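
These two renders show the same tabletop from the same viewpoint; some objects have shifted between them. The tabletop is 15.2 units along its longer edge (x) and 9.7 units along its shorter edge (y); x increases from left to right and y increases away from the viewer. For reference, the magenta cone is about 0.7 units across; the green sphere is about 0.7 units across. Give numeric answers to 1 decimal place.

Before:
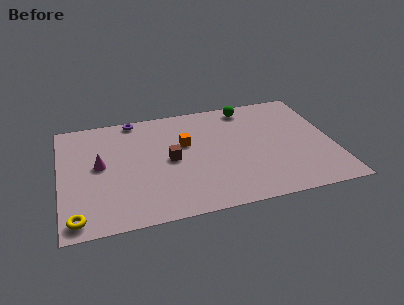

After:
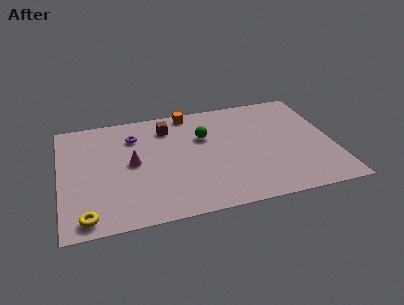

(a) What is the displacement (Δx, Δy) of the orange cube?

(0.4, 2.8)

The orange cube was at about (7.0, 6.0) and moved to about (7.4, 8.8).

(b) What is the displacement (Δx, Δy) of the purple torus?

(-0.1, -1.6)

From the two frames, the purple torus sits at roughly (4.3, 8.9) before and (4.2, 7.3) after.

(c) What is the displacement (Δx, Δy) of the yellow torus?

(0.5, 0.0)

From the two frames, the yellow torus sits at roughly (0.8, 1.1) before and (1.3, 1.1) after.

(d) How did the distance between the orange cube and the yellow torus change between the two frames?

+1.9

They were about 7.9 units apart before and 9.8 after — 1.9 units further apart.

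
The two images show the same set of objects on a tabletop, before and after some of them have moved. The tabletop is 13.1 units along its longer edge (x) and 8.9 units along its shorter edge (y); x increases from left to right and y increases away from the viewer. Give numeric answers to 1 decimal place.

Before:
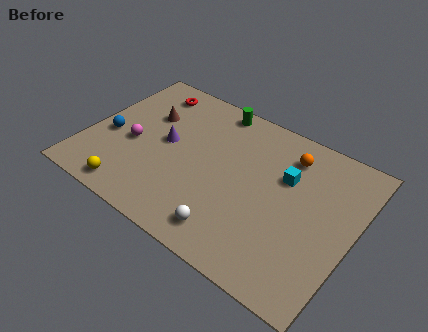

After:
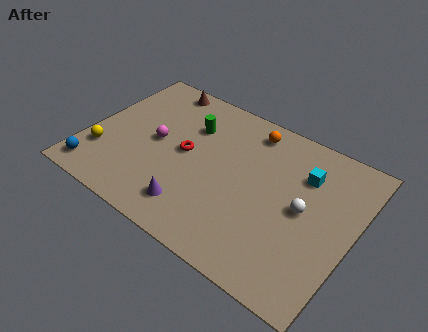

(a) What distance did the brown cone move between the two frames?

2.1

The brown cone moved from about (2.6, 5.9) to (2.7, 8.0), a distance of √(0.1² + 2.1²) ≈ 2.1.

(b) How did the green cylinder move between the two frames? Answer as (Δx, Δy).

(-0.9, -1.7)

The green cylinder started near (5.6, 8.0) and ended near (4.7, 6.3).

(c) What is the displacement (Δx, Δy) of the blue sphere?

(-0.2, -2.5)

From the two frames, the blue sphere sits at roughly (1.1, 3.7) before and (0.9, 1.2) after.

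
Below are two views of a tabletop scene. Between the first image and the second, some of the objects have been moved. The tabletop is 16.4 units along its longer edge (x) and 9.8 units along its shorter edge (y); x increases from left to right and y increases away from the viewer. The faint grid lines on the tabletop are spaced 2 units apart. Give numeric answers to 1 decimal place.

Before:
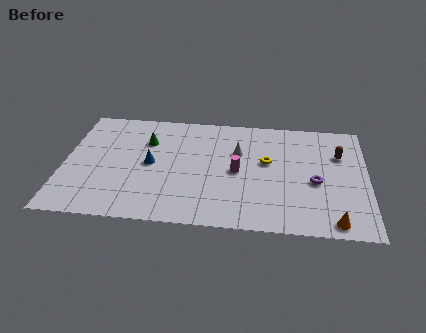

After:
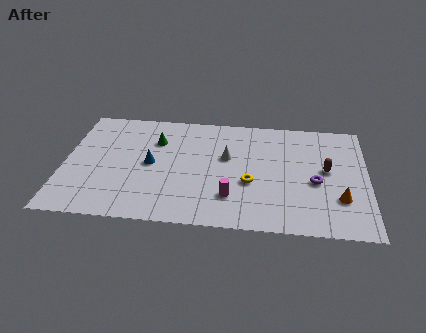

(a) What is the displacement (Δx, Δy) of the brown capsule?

(-0.7, -1.4)

From the two frames, the brown capsule sits at roughly (14.9, 6.7) before and (14.2, 5.3) after.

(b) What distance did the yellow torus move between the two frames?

2.1

The yellow torus moved from about (11.0, 5.7) to (10.1, 3.8), a distance of √(0.9² + 1.9²) ≈ 2.1.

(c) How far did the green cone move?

0.5

The green cone was near (4.4, 6.9) before and (4.9, 7.0) after, so it travelled √(0.5² + 0.1²) ≈ 0.5 units.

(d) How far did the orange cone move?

1.9

The orange cone was near (14.6, 1.0) before and (14.9, 2.9) after, so it travelled √(0.3² + 1.9²) ≈ 1.9 units.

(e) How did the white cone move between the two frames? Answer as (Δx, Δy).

(-0.6, -0.5)

The white cone started near (9.4, 6.4) and ended near (8.8, 5.9).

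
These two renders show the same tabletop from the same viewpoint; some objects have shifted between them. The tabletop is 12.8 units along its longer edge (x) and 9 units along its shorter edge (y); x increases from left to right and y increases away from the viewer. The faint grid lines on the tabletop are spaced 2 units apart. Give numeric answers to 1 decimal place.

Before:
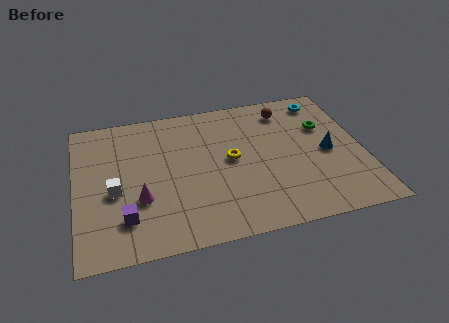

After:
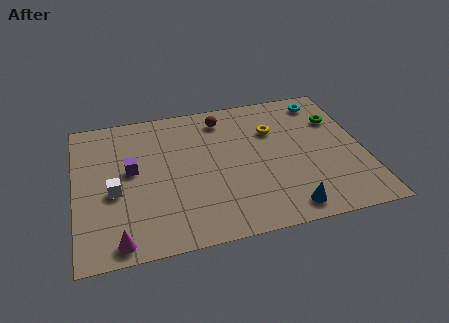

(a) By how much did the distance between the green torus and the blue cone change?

+4.2

They were about 1.7 units apart before and 5.9 after — 4.2 units further apart.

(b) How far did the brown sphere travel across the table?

2.9

The brown sphere was near (9.6, 7.4) before and (6.7, 7.5) after, so it travelled √(2.9² + 0.1²) ≈ 2.9 units.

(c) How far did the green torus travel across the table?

0.7

From (11.2, 5.9) to (11.8, 6.3), the green torus covered √(0.6² + 0.4²) ≈ 0.7 units.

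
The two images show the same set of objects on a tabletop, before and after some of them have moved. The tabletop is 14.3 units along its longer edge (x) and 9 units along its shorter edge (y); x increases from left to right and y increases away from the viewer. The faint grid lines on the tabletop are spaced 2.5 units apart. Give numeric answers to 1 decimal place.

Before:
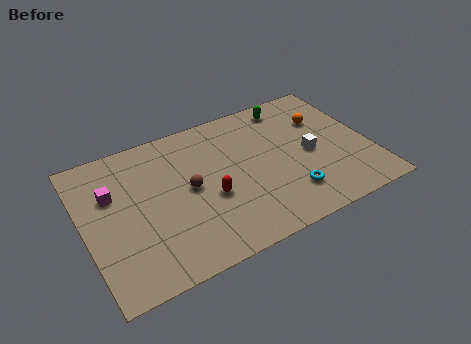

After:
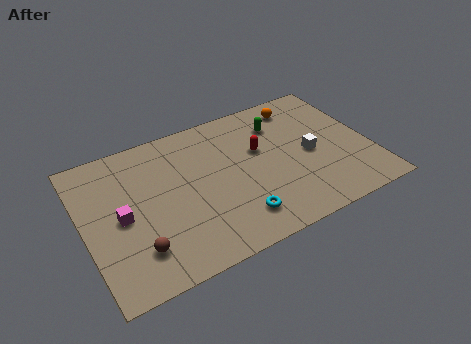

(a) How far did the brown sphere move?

3.8

From (5.2, 4.6) to (2.3, 2.1), the brown sphere covered √(2.9² + 2.5²) ≈ 3.8 units.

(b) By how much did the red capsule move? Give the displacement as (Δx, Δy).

(2.8, 1.9)

The red capsule was at about (6.1, 3.6) and moved to about (8.9, 5.5).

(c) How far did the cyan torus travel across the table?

2.7

The cyan torus moved from about (9.9, 2.1) to (7.2, 1.8), a distance of √(2.7² + 0.3²) ≈ 2.7.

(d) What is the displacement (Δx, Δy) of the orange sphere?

(-1.0, 1.4)

The orange sphere was at about (12.3, 6.2) and moved to about (11.3, 7.6).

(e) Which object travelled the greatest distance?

the brown sphere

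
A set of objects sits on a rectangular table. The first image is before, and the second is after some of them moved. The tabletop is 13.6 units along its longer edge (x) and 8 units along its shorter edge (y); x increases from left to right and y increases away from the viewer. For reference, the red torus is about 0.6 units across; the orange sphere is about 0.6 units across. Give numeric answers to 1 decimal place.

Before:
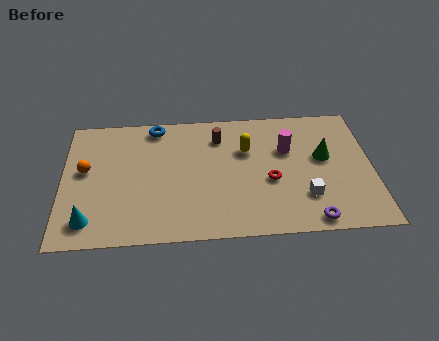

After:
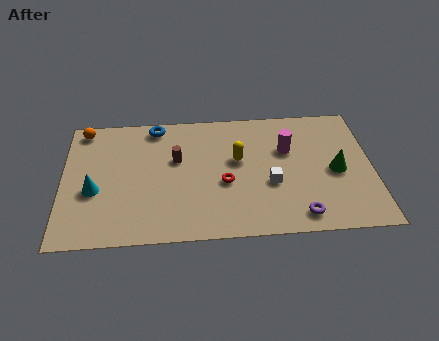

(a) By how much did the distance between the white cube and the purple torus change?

+0.9

Before: roughly 1.4 units apart; after: 2.3. That's 0.9 units further apart.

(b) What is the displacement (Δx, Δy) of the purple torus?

(-0.5, 0.3)

From the two frames, the purple torus sits at roughly (10.8, 0.8) before and (10.3, 1.1) after.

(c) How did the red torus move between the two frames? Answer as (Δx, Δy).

(-2.0, 0.0)

The red torus started near (9.1, 3.3) and ended near (7.1, 3.3).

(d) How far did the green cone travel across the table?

1.0

The green cone was near (11.5, 4.6) before and (12.0, 3.7) after, so it travelled √(0.5² + 0.9²) ≈ 1.0 units.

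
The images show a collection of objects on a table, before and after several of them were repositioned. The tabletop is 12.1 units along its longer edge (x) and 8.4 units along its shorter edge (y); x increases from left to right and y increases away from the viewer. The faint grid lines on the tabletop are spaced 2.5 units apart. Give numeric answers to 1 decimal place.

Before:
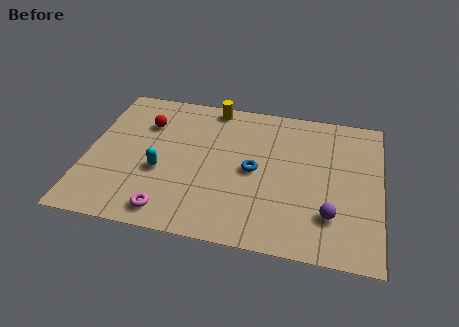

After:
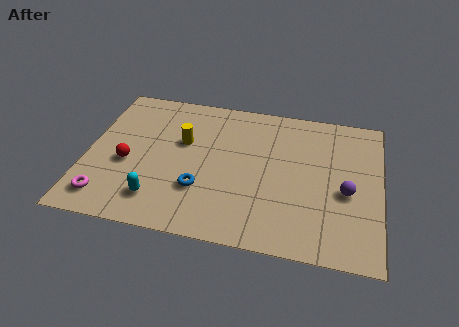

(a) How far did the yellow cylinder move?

2.6

From (5.0, 7.6) to (3.9, 5.2), the yellow cylinder covered √(1.1² + 2.4²) ≈ 2.6 units.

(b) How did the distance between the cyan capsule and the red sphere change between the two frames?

-0.5

They were about 2.8 units apart before and 2.3 after — 0.5 units closer together.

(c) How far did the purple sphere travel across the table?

1.5

From (10.1, 2.2) to (10.7, 3.6), the purple sphere covered √(0.6² + 1.4²) ≈ 1.5 units.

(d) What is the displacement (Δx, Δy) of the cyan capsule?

(0.0, -1.6)

The cyan capsule started near (3.1, 3.3) and ended near (3.1, 1.7).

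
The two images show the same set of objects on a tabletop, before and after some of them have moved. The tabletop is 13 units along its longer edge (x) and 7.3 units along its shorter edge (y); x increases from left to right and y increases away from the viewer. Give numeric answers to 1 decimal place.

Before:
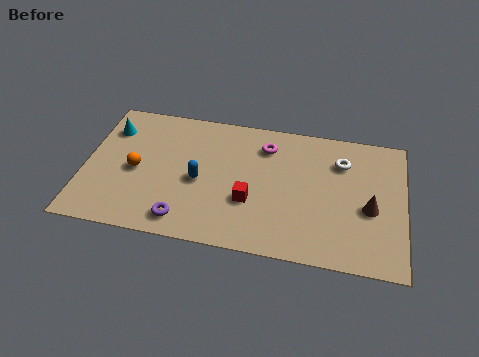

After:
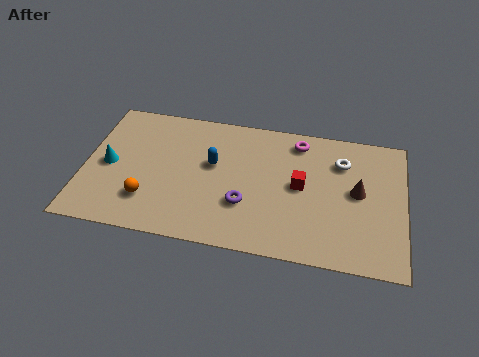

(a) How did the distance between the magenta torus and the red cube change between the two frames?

-0.7

They were about 3.1 units apart before and 2.4 after — 0.7 units closer together.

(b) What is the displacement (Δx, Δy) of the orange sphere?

(0.6, -1.5)

The orange sphere was at about (2.1, 3.4) and moved to about (2.7, 1.9).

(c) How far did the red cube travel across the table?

2.3

The red cube was near (6.8, 2.6) before and (8.8, 3.8) after, so it travelled √(2.0² + 1.2²) ≈ 2.3 units.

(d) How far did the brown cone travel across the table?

0.9

The brown cone moved from about (11.6, 3.1) to (11.1, 3.9), a distance of √(0.5² + 0.8²) ≈ 0.9.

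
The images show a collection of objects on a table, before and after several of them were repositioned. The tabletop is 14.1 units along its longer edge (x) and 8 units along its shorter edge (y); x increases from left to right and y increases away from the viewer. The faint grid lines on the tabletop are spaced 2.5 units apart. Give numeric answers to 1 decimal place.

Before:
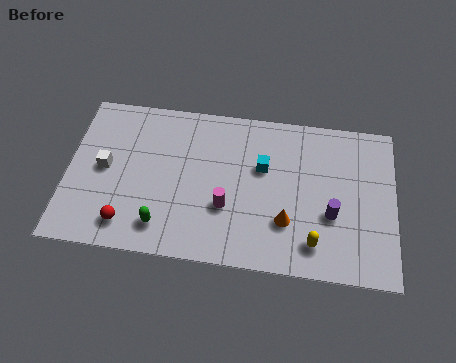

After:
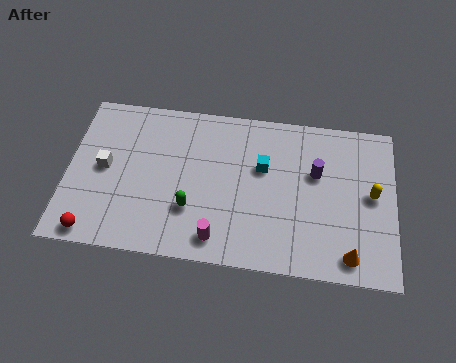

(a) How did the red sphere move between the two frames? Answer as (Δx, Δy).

(-1.4, -0.6)

The red sphere started near (2.7, 1.4) and ended near (1.3, 0.8).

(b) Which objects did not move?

the white cube and the cyan cube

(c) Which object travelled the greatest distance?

the yellow capsule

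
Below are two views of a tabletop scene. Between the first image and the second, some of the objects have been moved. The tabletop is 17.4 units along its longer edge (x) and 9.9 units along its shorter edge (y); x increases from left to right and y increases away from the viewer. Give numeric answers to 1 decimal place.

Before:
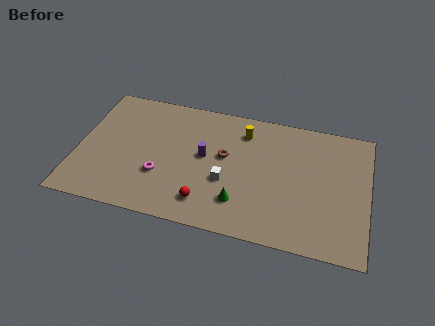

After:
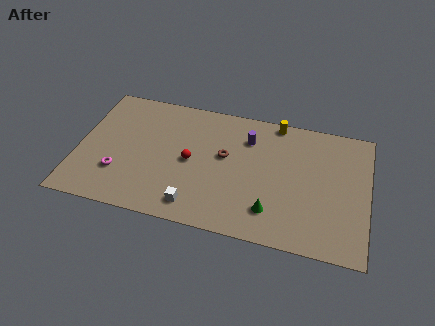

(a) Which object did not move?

the brown torus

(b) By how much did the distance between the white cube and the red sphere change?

+1.1

They were about 2.2 units apart before and 3.3 after — 1.1 units further apart.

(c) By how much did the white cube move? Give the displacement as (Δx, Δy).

(-1.7, -2.3)

The white cube was at about (9.0, 3.8) and moved to about (7.3, 1.5).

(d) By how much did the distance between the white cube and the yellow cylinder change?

+4.6

Before: roughly 4.2 units apart; after: 8.8. That's 4.6 units further apart.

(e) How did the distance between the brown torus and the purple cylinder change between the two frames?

+0.9

They were about 1.2 units apart before and 2.1 after — 0.9 units further apart.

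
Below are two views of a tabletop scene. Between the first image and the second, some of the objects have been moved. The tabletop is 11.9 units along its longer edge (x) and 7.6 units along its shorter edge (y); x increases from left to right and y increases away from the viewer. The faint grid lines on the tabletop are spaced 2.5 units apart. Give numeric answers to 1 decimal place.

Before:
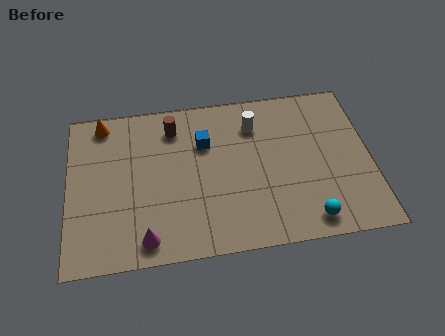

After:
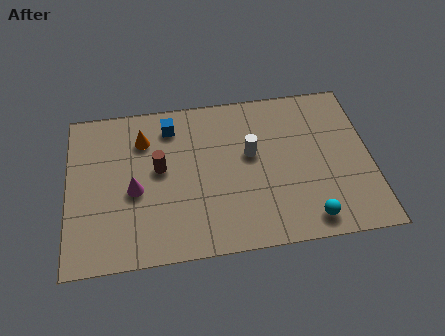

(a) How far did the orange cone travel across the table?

1.9

From (1.4, 6.7) to (3.0, 5.7), the orange cone covered √(1.6² + 1.0²) ≈ 1.9 units.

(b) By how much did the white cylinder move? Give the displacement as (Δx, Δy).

(-0.2, -1.4)

The white cylinder started near (7.4, 5.8) and ended near (7.2, 4.4).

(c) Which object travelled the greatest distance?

the magenta cone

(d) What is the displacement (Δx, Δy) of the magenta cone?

(-0.4, 2.3)

The magenta cone started near (3.0, 1.0) and ended near (2.6, 3.3).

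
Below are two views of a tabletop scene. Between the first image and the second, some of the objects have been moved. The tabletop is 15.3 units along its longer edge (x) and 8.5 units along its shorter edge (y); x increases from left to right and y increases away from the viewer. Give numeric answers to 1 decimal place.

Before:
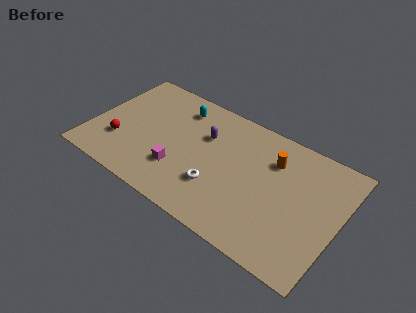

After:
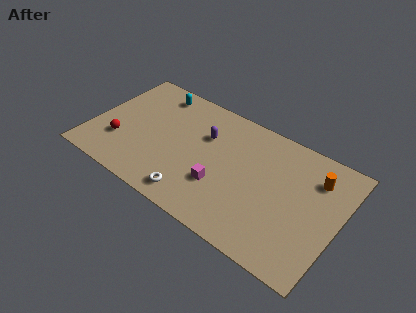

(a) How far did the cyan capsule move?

1.6

The cyan capsule moved from about (4.9, 6.9) to (3.3, 7.3), a distance of √(1.6² + 0.4²) ≈ 1.6.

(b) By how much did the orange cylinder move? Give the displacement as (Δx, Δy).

(2.6, 0.2)

The orange cylinder was at about (11.0, 6.2) and moved to about (13.6, 6.4).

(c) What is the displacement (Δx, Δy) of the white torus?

(-1.2, -1.4)

The white torus started near (8.1, 2.6) and ended near (6.9, 1.2).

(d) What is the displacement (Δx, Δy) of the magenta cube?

(2.6, 0.3)

The magenta cube was at about (5.7, 2.5) and moved to about (8.3, 2.8).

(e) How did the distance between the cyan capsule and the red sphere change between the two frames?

-0.3

Before: roughly 5.2 units apart; after: 4.9. That's 0.3 units closer together.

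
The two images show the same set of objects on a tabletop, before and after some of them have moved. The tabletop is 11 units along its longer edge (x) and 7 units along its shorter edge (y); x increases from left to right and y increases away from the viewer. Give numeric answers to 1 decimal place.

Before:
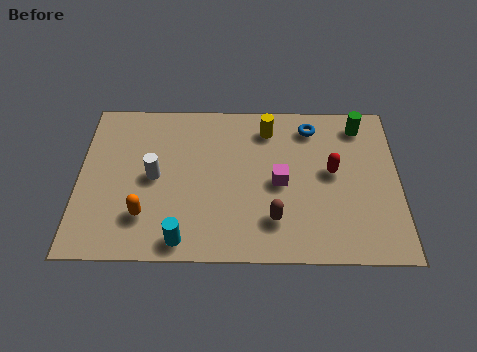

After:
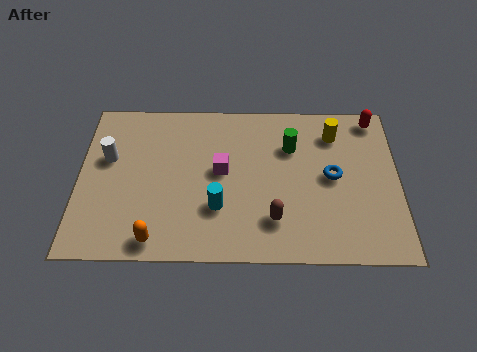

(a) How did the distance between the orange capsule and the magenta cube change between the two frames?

-1.1

Before: roughly 4.8 units apart; after: 3.7. That's 1.1 units closer together.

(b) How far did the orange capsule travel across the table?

1.1

The orange capsule was near (2.3, 1.8) before and (2.7, 0.8) after, so it travelled √(0.4² + 1.0²) ≈ 1.1 units.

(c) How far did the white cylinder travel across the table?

1.8

The white cylinder moved from about (2.6, 3.5) to (1.0, 4.3), a distance of √(1.6² + 0.8²) ≈ 1.8.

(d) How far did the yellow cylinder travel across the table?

2.3

The yellow cylinder was near (6.5, 5.7) before and (8.8, 5.5) after, so it travelled √(2.3² + 0.2²) ≈ 2.3 units.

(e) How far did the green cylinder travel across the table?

2.6

The green cylinder moved from about (9.7, 5.9) to (7.3, 4.9), a distance of √(2.4² + 1.0²) ≈ 2.6.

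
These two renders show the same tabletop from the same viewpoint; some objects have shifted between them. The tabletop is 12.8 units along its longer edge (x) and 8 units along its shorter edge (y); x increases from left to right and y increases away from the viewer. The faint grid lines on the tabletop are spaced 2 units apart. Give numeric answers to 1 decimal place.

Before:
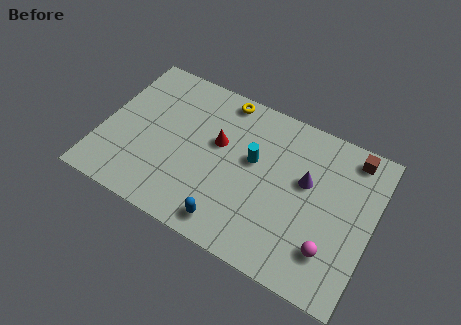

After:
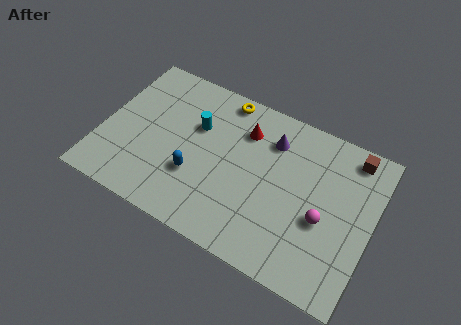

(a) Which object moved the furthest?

the cyan cylinder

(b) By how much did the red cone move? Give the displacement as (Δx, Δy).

(1.1, 1.2)

The red cone was at about (5.4, 4.8) and moved to about (6.5, 6.0).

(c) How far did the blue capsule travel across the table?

2.5

From (6.5, 1.1) to (4.6, 2.7), the blue capsule covered √(1.9² + 1.6²) ≈ 2.5 units.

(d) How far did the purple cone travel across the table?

2.2

The purple cone moved from about (9.6, 4.8) to (7.8, 6.1), a distance of √(1.8² + 1.3²) ≈ 2.2.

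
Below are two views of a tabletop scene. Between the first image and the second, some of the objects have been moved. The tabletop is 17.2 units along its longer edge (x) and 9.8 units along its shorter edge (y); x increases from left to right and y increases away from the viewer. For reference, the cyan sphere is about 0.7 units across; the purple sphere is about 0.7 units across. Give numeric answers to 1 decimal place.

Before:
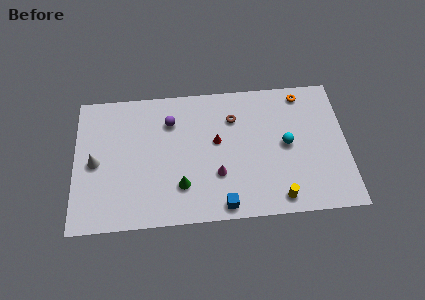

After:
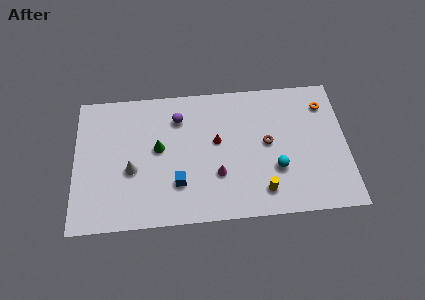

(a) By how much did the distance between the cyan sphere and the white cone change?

-3.0

They were about 12.1 units apart before and 9.1 after — 3.0 units closer together.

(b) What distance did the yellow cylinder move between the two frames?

1.2

The yellow cylinder was near (12.8, 1.2) before and (11.8, 1.8) after, so it travelled √(1.0² + 0.6²) ≈ 1.2 units.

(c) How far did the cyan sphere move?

1.8

The cyan sphere was near (13.4, 5.0) before and (12.7, 3.3) after, so it travelled √(0.7² + 1.7²) ≈ 1.8 units.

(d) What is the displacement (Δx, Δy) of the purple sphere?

(0.5, 0.2)

The purple sphere was at about (6.1, 7.3) and moved to about (6.6, 7.5).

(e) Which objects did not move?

the magenta cone and the red cone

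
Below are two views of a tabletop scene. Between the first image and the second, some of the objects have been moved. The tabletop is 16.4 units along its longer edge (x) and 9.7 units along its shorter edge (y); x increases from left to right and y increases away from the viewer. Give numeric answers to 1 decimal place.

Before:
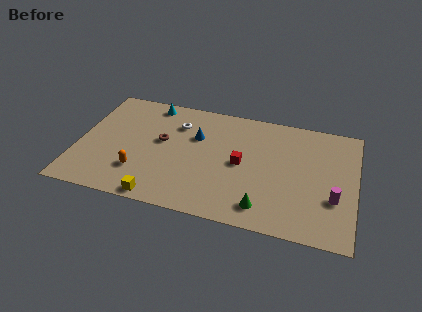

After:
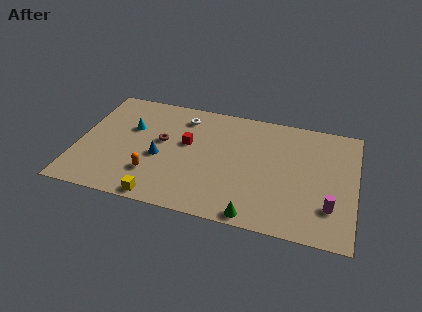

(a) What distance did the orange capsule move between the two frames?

0.8

From (3.8, 2.6) to (4.6, 2.6), the orange capsule covered √(0.8² + 0.0²) ≈ 0.8 units.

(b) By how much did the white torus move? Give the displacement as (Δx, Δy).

(0.3, 0.7)

The white torus started near (5.7, 7.2) and ended near (6.0, 7.9).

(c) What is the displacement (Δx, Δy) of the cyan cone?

(-1.0, -2.4)

The cyan cone started near (4.0, 8.6) and ended near (3.0, 6.2).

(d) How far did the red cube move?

3.4

The red cube was near (9.7, 4.8) before and (6.4, 5.7) after, so it travelled √(3.3² + 0.9²) ≈ 3.4 units.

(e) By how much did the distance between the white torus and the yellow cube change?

+0.7

Before: roughly 6.4 units apart; after: 7.1. That's 0.7 units further apart.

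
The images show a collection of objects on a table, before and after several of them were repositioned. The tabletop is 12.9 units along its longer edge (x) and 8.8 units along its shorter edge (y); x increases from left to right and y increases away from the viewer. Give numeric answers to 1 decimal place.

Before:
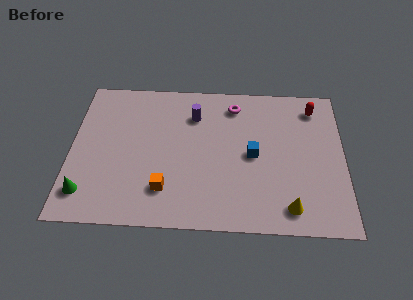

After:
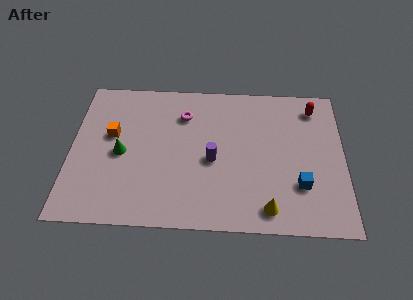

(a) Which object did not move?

the red capsule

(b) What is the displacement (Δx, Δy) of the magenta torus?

(-2.4, -0.7)

The magenta torus was at about (7.7, 7.3) and moved to about (5.3, 6.6).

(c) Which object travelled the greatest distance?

the orange cube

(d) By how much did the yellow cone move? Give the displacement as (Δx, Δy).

(-1.0, -0.1)

The yellow cone was at about (10.3, 1.3) and moved to about (9.3, 1.2).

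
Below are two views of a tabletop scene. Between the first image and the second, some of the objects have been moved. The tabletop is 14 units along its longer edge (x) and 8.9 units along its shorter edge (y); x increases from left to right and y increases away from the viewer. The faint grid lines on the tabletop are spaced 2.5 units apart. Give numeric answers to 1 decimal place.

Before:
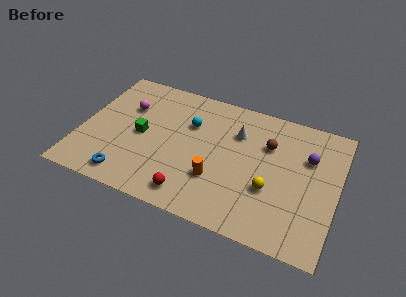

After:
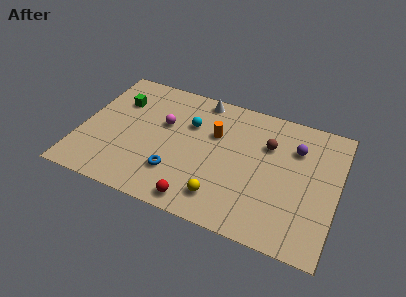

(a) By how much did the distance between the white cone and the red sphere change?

+1.6

Before: roughly 5.4 units apart; after: 7.0. That's 1.6 units further apart.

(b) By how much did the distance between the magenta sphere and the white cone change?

-3.0

Before: roughly 6.1 units apart; after: 3.1. That's 3.0 units closer together.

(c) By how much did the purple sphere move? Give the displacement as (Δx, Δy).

(-0.7, 0.4)

The purple sphere was at about (12.3, 6.0) and moved to about (11.6, 6.4).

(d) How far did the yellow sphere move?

2.9

The yellow sphere moved from about (10.5, 3.2) to (8.0, 1.7), a distance of √(2.5² + 1.5²) ≈ 2.9.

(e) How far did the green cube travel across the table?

2.5

The green cube moved from about (3.3, 4.3) to (1.8, 6.3), a distance of √(1.5² + 2.0²) ≈ 2.5.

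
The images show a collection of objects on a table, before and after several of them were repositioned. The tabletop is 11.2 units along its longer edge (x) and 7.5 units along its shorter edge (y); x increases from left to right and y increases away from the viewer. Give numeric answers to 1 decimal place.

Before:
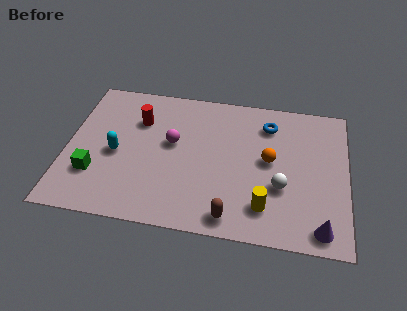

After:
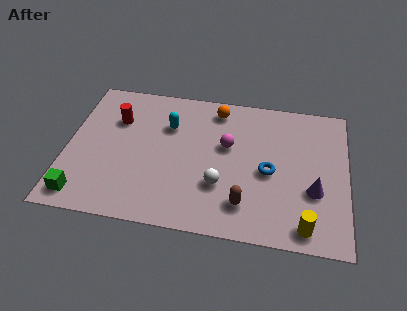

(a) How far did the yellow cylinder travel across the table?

1.7

From (8.0, 1.6) to (9.6, 0.9), the yellow cylinder covered √(1.6² + 0.7²) ≈ 1.7 units.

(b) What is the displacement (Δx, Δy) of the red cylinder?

(-0.9, -0.1)

The red cylinder started near (2.8, 5.3) and ended near (1.9, 5.2).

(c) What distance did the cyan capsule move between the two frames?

2.7

From (2.0, 3.4) to (4.0, 5.2), the cyan capsule covered √(2.0² + 1.8²) ≈ 2.7 units.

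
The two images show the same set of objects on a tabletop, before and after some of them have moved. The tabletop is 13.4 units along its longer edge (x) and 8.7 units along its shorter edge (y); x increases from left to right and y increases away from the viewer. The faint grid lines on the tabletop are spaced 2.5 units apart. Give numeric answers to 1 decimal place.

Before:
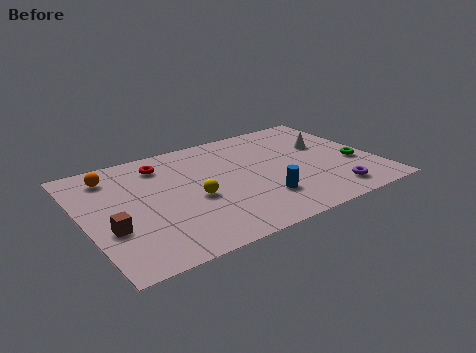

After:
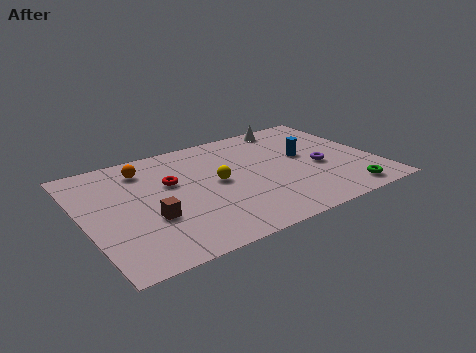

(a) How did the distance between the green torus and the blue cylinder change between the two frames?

-0.7

They were about 4.7 units apart before and 4.0 after — 0.7 units closer together.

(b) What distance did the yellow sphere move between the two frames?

1.4

From (4.9, 3.7) to (6.1, 4.5), the yellow sphere covered √(1.2² + 0.8²) ≈ 1.4 units.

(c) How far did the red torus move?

1.6

The red torus moved from about (3.9, 7.0) to (4.1, 5.4), a distance of √(0.2² + 1.6²) ≈ 1.6.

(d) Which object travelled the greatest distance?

the blue cylinder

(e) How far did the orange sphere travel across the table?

1.5

The orange sphere moved from about (1.6, 7.1) to (3.1, 7.0), a distance of √(1.5² + 0.1²) ≈ 1.5.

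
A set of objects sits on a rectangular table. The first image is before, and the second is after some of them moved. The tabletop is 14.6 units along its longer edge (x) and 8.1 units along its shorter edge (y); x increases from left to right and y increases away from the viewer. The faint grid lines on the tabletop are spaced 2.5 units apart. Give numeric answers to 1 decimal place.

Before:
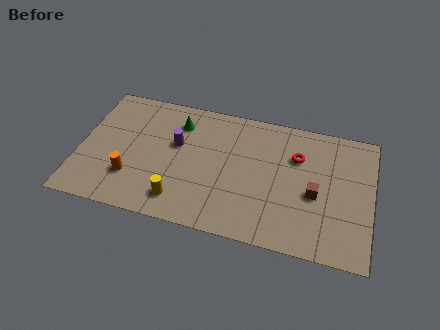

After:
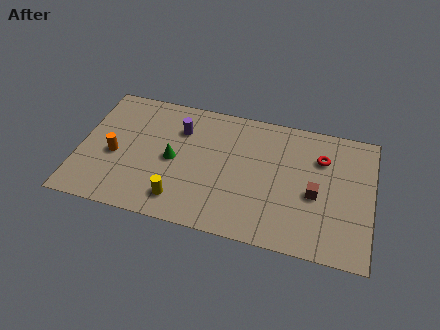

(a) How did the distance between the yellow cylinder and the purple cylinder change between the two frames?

+1.0

They were about 3.4 units apart before and 4.4 after — 1.0 units further apart.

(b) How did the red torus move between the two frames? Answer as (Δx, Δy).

(1.2, 0.2)

The red torus was at about (10.8, 5.6) and moved to about (12.0, 5.8).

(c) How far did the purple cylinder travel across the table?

1.0

The purple cylinder moved from about (4.8, 4.9) to (4.9, 5.9), a distance of √(0.1² + 1.0²) ≈ 1.0.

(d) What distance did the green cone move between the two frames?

2.4

The green cone was near (4.8, 6.3) before and (4.7, 3.9) after, so it travelled √(0.1² + 2.4²) ≈ 2.4 units.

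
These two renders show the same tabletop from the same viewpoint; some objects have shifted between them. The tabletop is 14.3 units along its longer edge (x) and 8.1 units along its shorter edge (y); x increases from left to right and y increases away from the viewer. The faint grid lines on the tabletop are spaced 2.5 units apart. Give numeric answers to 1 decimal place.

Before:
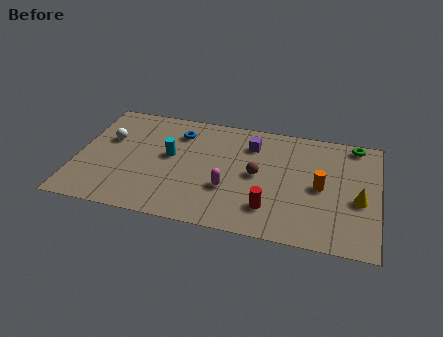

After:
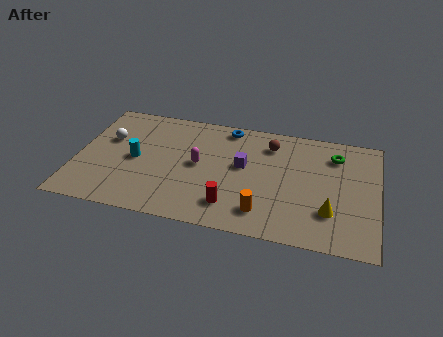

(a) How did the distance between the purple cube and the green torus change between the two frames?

-0.4

The distance was about 5.0 in the first image and 4.6 in the second, so they moved 0.4 units closer together.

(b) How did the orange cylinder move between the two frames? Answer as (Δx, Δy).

(-2.6, -2.3)

From the two frames, the orange cylinder sits at roughly (11.6, 3.9) before and (9.0, 1.6) after.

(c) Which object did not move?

the white sphere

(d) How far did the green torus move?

1.3

The green torus was near (13.1, 7.3) before and (12.2, 6.3) after, so it travelled √(0.9² + 1.0²) ≈ 1.3 units.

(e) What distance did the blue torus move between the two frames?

2.5

From (4.7, 6.3) to (7.0, 7.2), the blue torus covered √(2.3² + 0.9²) ≈ 2.5 units.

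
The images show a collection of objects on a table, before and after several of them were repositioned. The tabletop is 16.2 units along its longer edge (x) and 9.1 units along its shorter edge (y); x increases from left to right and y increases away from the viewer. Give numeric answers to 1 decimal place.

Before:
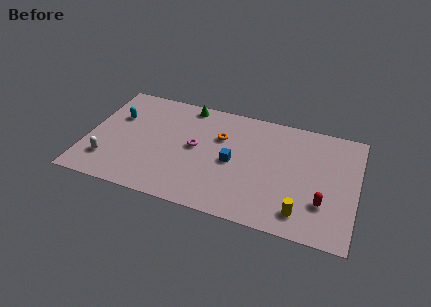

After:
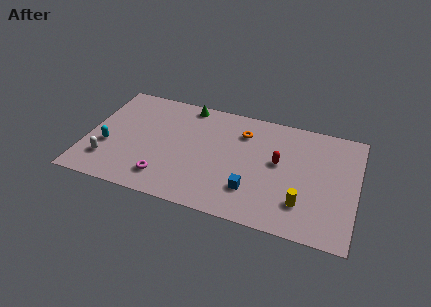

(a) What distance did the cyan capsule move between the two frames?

2.6

From (1.6, 6.0) to (1.3, 3.4), the cyan capsule covered √(0.3² + 2.6²) ≈ 2.6 units.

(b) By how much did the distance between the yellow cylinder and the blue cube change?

-2.1

The distance was about 5.1 in the first image and 3.0 in the second, so they moved 2.1 units closer together.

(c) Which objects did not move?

the white capsule and the green cone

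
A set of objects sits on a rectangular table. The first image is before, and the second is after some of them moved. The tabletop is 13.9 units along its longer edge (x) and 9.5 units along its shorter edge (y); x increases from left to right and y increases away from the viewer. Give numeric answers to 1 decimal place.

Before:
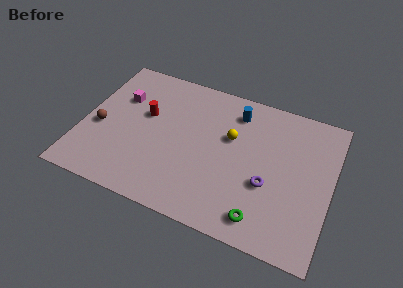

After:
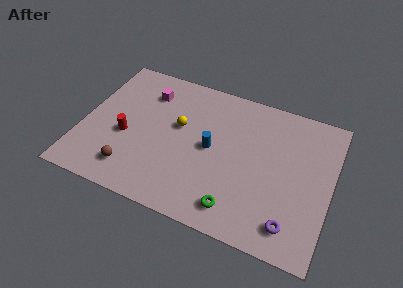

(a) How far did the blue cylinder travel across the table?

3.1

The blue cylinder was near (8.3, 7.7) before and (7.2, 4.8) after, so it travelled √(1.1² + 2.9²) ≈ 3.1 units.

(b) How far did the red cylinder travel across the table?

2.0

From (3.4, 5.7) to (2.5, 3.9), the red cylinder covered √(0.9² + 1.8²) ≈ 2.0 units.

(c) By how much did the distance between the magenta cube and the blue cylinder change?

-1.9

Before: roughly 6.5 units apart; after: 4.6. That's 1.9 units closer together.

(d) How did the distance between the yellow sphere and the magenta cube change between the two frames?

-3.7

Before: roughly 6.3 units apart; after: 2.6. That's 3.7 units closer together.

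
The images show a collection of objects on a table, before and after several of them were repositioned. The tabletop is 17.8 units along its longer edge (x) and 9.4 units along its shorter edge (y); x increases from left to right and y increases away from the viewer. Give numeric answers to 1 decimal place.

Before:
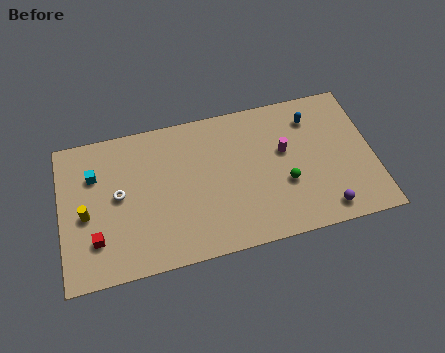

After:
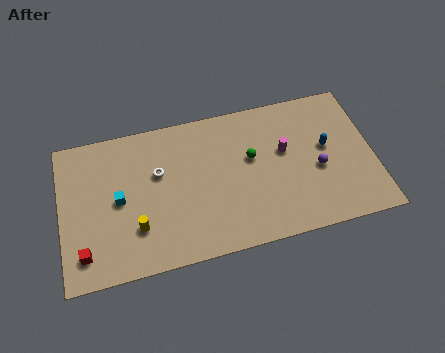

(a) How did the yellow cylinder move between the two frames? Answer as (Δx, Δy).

(2.8, -1.5)

From the two frames, the yellow cylinder sits at roughly (1.4, 4.2) before and (4.2, 2.7) after.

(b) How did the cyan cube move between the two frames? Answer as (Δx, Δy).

(1.3, -1.9)

From the two frames, the cyan cube sits at roughly (2.0, 6.6) before and (3.3, 4.7) after.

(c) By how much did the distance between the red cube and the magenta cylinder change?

+0.9

The distance was about 11.3 in the first image and 12.2 in the second, so they moved 0.9 units further apart.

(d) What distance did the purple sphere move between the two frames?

2.7

From (14.8, 1.3) to (14.6, 4.0), the purple sphere covered √(0.2² + 2.7²) ≈ 2.7 units.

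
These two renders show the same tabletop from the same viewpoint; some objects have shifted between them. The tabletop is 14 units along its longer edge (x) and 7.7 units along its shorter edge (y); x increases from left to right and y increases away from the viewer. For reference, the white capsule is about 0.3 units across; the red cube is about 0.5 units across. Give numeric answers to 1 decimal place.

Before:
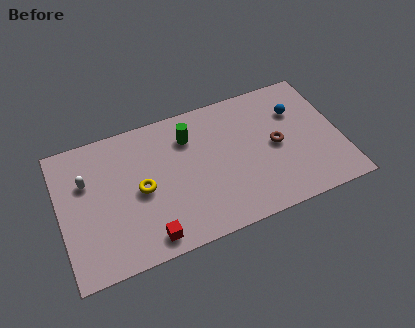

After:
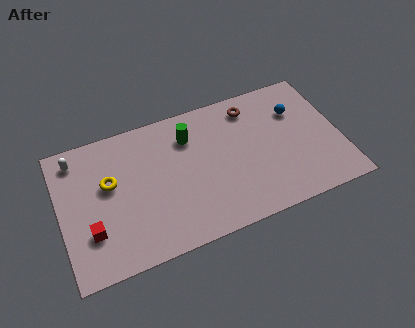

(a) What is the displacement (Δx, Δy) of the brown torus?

(-1.0, 2.6)

From the two frames, the brown torus sits at roughly (10.8, 3.8) before and (9.8, 6.4) after.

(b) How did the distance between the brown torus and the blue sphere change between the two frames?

+0.4

They were about 2.0 units apart before and 2.4 after — 0.4 units further apart.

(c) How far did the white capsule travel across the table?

1.5

The white capsule was near (1.4, 5.1) before and (1.0, 6.5) after, so it travelled √(0.4² + 1.4²) ≈ 1.5 units.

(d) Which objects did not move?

the green cylinder and the blue sphere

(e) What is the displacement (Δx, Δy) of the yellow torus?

(-1.5, 0.9)

The yellow torus was at about (4.0, 3.7) and moved to about (2.5, 4.6).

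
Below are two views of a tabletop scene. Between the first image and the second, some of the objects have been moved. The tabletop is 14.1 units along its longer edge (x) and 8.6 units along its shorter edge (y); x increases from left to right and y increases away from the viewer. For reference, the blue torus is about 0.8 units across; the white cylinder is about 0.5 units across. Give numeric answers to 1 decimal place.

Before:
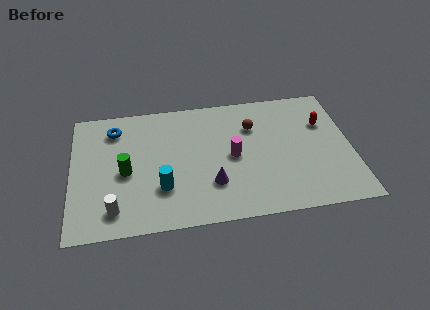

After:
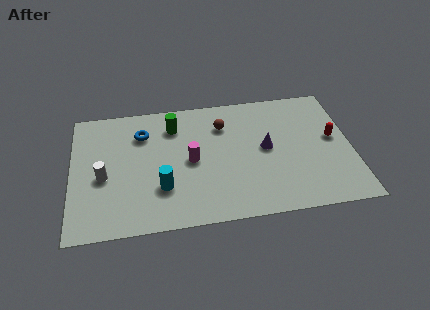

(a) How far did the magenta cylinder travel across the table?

2.1

From (8.1, 4.2) to (6.0, 4.2), the magenta cylinder covered √(2.1² + 0.0²) ≈ 2.1 units.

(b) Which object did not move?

the cyan cylinder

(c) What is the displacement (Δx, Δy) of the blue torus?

(1.4, -0.5)

The blue torus started near (2.2, 6.9) and ended near (3.6, 6.4).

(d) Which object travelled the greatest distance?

the green cylinder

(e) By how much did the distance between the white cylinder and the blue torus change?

-2.0

Before: roughly 5.4 units apart; after: 3.4. That's 2.0 units closer together.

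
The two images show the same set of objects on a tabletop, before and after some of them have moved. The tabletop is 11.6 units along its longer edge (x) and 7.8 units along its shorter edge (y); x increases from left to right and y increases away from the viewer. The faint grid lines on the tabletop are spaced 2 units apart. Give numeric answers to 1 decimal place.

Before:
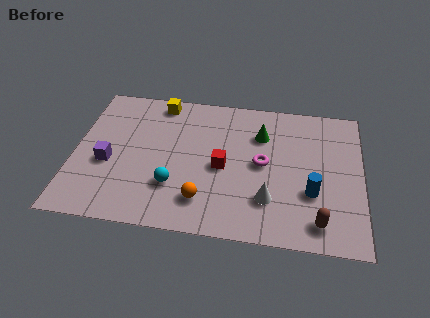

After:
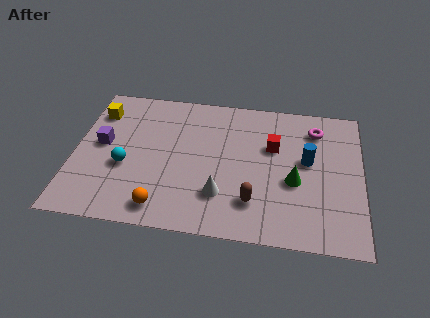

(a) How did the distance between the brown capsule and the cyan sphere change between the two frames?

-0.6

Before: roughly 5.9 units apart; after: 5.3. That's 0.6 units closer together.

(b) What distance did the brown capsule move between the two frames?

2.7

The brown capsule moved from about (9.9, 1.2) to (7.3, 1.9), a distance of √(2.6² + 0.7²) ≈ 2.7.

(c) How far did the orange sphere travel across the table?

1.7

The orange sphere was near (5.3, 1.7) before and (3.7, 1.1) after, so it travelled √(1.6² + 0.6²) ≈ 1.7 units.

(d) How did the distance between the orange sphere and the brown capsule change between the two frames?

-0.9

The distance was about 4.6 in the first image and 3.7 in the second, so they moved 0.9 units closer together.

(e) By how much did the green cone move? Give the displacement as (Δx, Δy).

(1.4, -2.4)

The green cone was at about (7.5, 5.6) and moved to about (8.9, 3.2).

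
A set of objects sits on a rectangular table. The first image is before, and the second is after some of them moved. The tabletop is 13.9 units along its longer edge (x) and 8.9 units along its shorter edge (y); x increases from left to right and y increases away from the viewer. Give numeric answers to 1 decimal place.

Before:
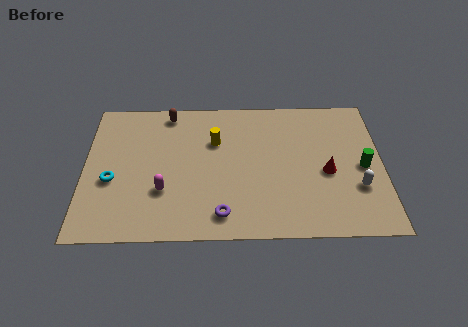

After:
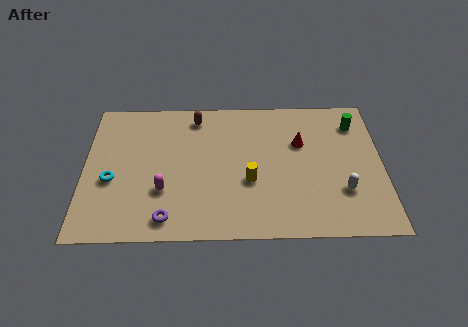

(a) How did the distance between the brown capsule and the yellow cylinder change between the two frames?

+2.0

The distance was about 2.9 in the first image and 4.9 in the second, so they moved 2.0 units further apart.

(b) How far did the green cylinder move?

2.8

From (13.0, 4.2) to (12.7, 7.0), the green cylinder covered √(0.3² + 2.8²) ≈ 2.8 units.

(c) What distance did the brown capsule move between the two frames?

1.3

The brown capsule moved from about (3.9, 7.9) to (5.2, 7.6), a distance of √(1.3² + 0.3²) ≈ 1.3.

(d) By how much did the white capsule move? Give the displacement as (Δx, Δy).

(-0.7, -0.2)

The white capsule started near (12.7, 2.9) and ended near (12.0, 2.7).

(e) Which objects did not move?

the magenta capsule and the cyan torus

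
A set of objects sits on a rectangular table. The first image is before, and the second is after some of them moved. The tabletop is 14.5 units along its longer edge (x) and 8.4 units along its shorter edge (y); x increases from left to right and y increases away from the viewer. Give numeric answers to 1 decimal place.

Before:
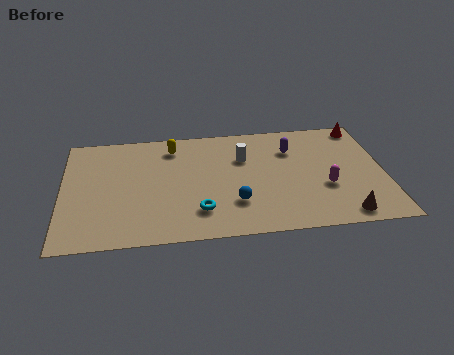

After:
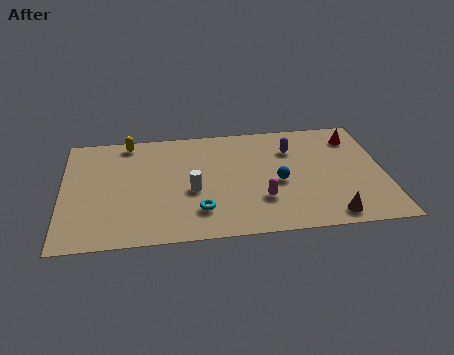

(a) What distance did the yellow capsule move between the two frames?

2.1

The yellow capsule was near (5.0, 6.9) before and (3.0, 7.5) after, so it travelled √(2.0² + 0.6²) ≈ 2.1 units.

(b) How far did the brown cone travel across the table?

0.6

The brown cone moved from about (12.5, 1.0) to (11.9, 1.0), a distance of √(0.6² + 0.0²) ≈ 0.6.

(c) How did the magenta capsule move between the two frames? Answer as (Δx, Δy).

(-2.9, -0.6)

The magenta capsule started near (11.8, 3.1) and ended near (8.9, 2.5).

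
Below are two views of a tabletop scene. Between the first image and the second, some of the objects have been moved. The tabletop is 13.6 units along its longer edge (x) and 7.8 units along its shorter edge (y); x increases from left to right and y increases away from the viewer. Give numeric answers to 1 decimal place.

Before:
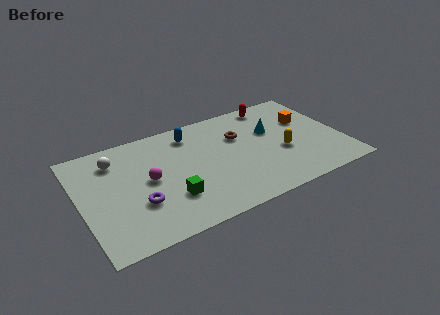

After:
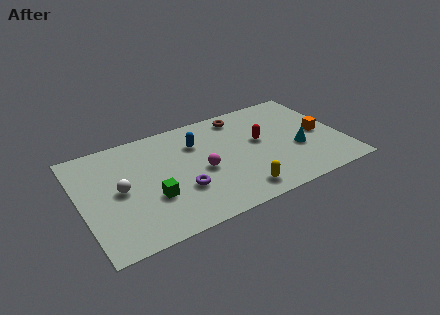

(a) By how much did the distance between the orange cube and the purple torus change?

-1.9

The distance was about 9.5 in the first image and 7.6 in the second, so they moved 1.9 units closer together.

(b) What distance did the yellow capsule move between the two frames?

3.2

From (10.4, 3.1) to (7.8, 1.2), the yellow capsule covered √(2.6² + 1.9²) ≈ 3.2 units.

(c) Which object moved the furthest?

the yellow capsule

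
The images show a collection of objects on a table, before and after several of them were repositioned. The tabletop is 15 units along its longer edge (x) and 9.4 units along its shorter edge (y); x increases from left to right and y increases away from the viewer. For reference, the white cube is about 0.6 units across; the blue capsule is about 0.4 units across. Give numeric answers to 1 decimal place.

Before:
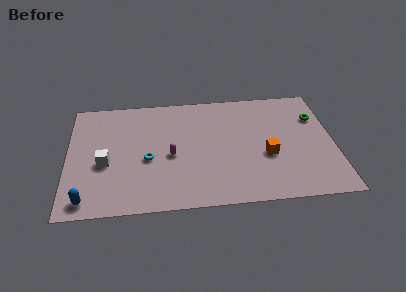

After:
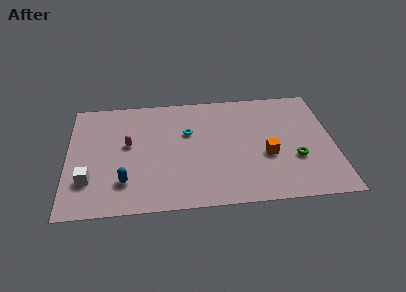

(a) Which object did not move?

the orange cube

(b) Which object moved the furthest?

the green torus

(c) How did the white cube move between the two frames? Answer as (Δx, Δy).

(-0.9, -1.3)

The white cube started near (2.1, 3.9) and ended near (1.2, 2.6).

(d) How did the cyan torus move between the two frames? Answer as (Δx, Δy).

(2.3, 2.0)

The cyan torus was at about (4.5, 4.0) and moved to about (6.8, 6.0).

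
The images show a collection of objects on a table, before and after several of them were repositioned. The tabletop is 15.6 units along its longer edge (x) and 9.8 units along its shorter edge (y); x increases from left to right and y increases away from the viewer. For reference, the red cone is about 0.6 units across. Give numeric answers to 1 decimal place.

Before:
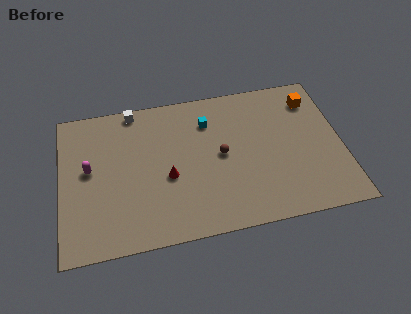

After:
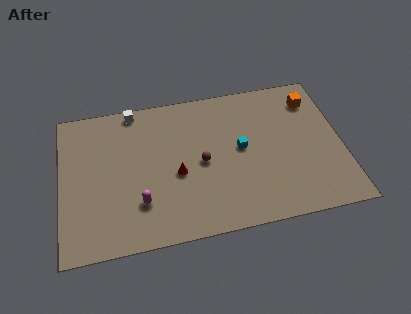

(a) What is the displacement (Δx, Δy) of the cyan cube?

(1.7, -2.2)

The cyan cube was at about (8.3, 7.4) and moved to about (10.0, 5.2).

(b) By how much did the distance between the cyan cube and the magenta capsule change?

-0.8

Before: roughly 7.0 units apart; after: 6.2. That's 0.8 units closer together.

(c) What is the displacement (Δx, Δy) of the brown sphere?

(-1.1, -0.3)

From the two frames, the brown sphere sits at roughly (8.9, 5.0) before and (7.8, 4.7) after.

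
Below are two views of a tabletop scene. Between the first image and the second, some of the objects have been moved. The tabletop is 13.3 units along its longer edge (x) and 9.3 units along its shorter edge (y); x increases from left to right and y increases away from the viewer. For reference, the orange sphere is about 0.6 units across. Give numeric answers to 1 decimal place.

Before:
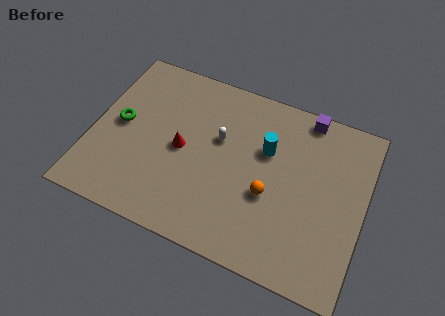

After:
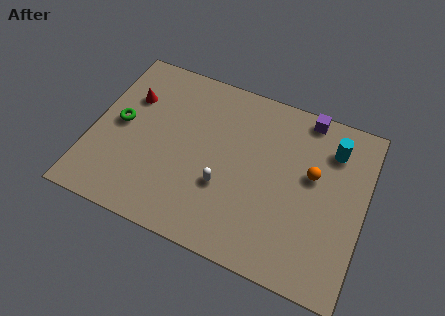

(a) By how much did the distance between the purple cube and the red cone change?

+1.8

The distance was about 7.0 in the first image and 8.8 in the second, so they moved 1.8 units further apart.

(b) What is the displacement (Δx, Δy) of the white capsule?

(0.5, -2.4)

The white capsule started near (6.1, 5.7) and ended near (6.6, 3.3).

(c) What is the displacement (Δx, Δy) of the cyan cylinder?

(3.1, 1.2)

The cyan cylinder was at about (8.4, 6.0) and moved to about (11.5, 7.2).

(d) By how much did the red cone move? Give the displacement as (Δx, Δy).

(-2.8, 1.9)

From the two frames, the red cone sits at roughly (4.4, 4.5) before and (1.6, 6.4) after.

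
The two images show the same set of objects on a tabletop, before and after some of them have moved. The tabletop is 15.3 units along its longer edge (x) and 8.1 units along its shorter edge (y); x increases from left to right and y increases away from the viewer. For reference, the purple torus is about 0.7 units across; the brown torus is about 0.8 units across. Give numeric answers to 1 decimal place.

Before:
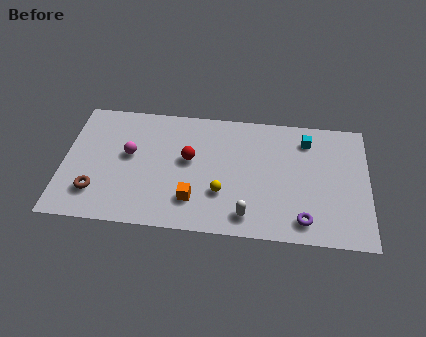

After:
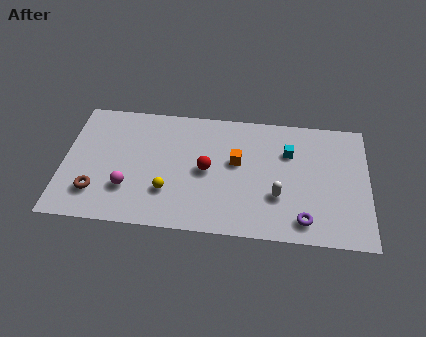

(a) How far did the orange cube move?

3.4

The orange cube moved from about (6.6, 2.0) to (8.7, 4.7), a distance of √(2.1² + 2.7²) ≈ 3.4.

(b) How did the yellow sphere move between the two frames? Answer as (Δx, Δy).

(-2.7, -0.2)

The yellow sphere was at about (8.0, 2.6) and moved to about (5.3, 2.4).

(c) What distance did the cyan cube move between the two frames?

1.3

From (12.2, 6.5) to (11.3, 5.6), the cyan cube covered √(0.9² + 0.9²) ≈ 1.3 units.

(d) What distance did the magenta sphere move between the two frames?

2.2

From (3.3, 4.6) to (3.3, 2.4), the magenta sphere covered √(0.0² + 2.2²) ≈ 2.2 units.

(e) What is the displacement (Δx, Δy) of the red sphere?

(0.9, -0.6)

From the two frames, the red sphere sits at roughly (6.3, 4.6) before and (7.2, 4.0) after.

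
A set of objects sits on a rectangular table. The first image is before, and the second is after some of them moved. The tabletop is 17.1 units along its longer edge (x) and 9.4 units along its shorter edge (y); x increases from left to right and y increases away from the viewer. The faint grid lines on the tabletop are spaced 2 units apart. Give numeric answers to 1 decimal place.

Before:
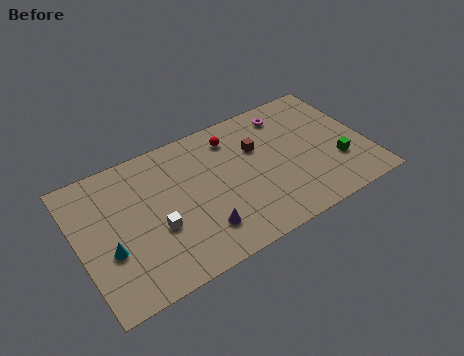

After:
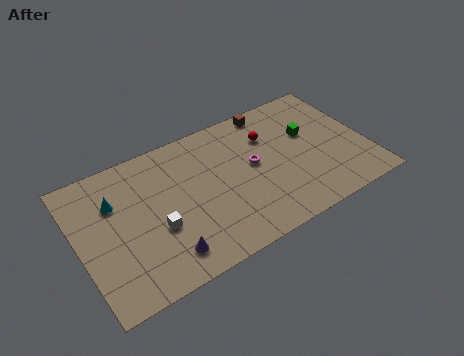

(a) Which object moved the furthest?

the magenta torus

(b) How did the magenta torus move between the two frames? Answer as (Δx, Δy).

(-2.5, -2.7)

The magenta torus was at about (12.9, 7.8) and moved to about (10.4, 5.1).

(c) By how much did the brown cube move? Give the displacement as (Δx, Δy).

(1.2, 2.3)

The brown cube started near (10.8, 6.2) and ended near (12.0, 8.5).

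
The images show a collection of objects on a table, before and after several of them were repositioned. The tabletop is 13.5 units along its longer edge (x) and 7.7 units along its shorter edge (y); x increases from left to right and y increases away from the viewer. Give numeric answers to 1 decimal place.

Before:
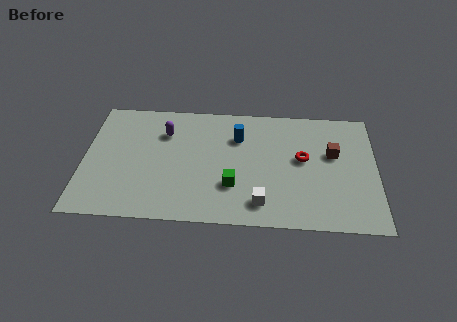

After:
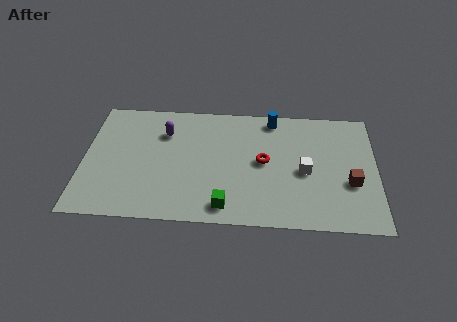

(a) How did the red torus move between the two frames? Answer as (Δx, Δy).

(-1.8, -0.3)

From the two frames, the red torus sits at roughly (10.1, 4.3) before and (8.3, 4.0) after.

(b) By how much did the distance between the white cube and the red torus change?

-1.5

The distance was about 3.5 in the first image and 2.0 in the second, so they moved 1.5 units closer together.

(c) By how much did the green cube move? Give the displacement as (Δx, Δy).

(-0.3, -1.3)

The green cube was at about (6.9, 2.4) and moved to about (6.6, 1.1).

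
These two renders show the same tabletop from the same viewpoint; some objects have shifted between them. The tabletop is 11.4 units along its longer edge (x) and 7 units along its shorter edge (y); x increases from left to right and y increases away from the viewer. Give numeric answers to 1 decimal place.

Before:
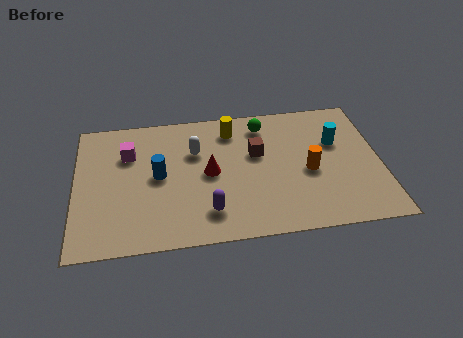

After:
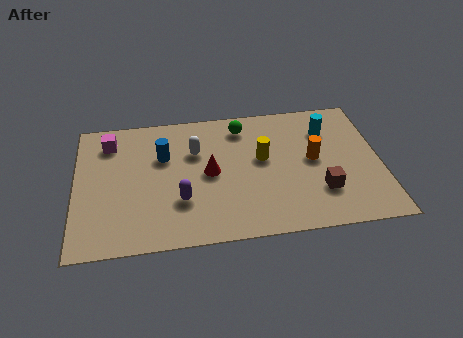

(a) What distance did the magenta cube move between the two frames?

1.0

The magenta cube was near (2.0, 4.9) before and (1.3, 5.6) after, so it travelled √(0.7² + 0.7²) ≈ 1.0 units.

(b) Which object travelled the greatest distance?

the brown cube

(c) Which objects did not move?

the red cone and the white capsule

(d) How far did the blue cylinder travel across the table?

1.0

From (3.1, 3.6) to (3.3, 4.6), the blue cylinder covered √(0.2² + 1.0²) ≈ 1.0 units.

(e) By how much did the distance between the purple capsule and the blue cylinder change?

-0.3

They were about 2.8 units apart before and 2.5 after — 0.3 units closer together.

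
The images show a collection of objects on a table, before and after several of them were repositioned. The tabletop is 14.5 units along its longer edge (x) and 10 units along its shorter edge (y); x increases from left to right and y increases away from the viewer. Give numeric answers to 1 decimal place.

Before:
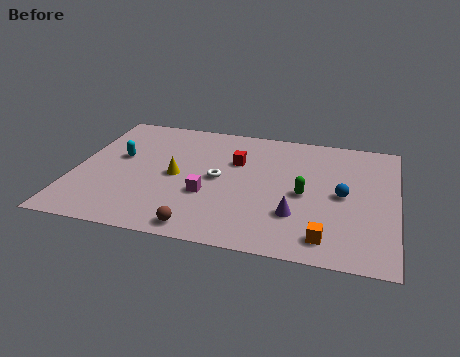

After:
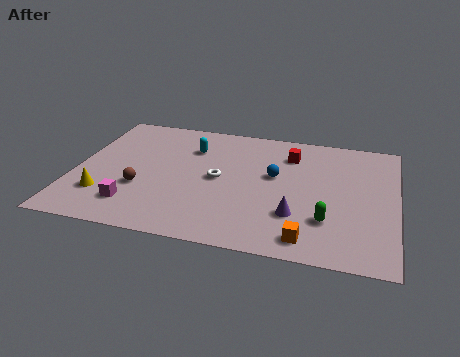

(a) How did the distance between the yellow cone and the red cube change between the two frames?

+6.4

Before: roughly 3.2 units apart; after: 9.6. That's 6.4 units further apart.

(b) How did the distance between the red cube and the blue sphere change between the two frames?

-3.2

The distance was about 5.2 in the first image and 2.0 in the second, so they moved 3.2 units closer together.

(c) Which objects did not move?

the white torus and the purple cone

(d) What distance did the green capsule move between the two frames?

2.1

From (10.4, 4.6) to (11.5, 2.8), the green capsule covered √(1.1² + 1.8²) ≈ 2.1 units.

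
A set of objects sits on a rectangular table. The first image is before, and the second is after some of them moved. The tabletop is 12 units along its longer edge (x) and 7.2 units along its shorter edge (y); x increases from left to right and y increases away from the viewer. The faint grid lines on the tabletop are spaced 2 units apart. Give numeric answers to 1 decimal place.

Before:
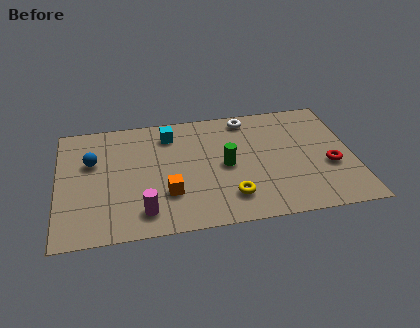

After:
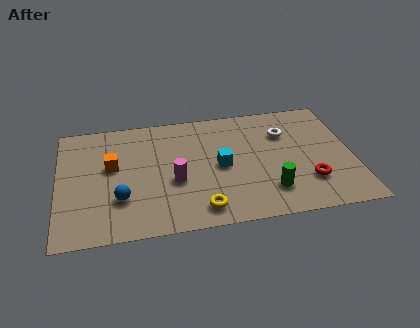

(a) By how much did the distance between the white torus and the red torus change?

-1.5

The distance was about 4.7 in the first image and 3.2 in the second, so they moved 1.5 units closer together.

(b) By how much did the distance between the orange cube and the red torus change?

+1.6

They were about 6.6 units apart before and 8.2 after — 1.6 units further apart.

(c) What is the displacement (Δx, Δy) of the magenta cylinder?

(1.3, 1.6)

The magenta cylinder was at about (3.4, 1.3) and moved to about (4.7, 2.9).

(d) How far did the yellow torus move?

1.3

From (6.9, 1.6) to (5.7, 1.1), the yellow torus covered √(1.2² + 0.5²) ≈ 1.3 units.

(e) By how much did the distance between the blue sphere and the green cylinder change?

+0.5

They were about 5.5 units apart before and 6.0 after — 0.5 units further apart.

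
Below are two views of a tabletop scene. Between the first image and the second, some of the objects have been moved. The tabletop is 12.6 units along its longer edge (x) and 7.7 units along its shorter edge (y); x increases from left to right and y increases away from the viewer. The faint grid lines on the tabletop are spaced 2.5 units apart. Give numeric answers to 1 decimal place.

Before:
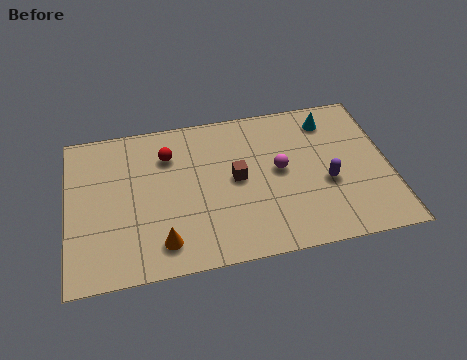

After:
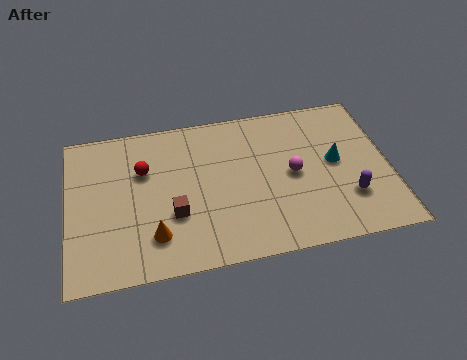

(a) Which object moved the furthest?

the brown cube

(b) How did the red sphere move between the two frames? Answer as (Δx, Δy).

(-1.0, -0.6)

The red sphere was at about (4.0, 5.7) and moved to about (3.0, 5.1).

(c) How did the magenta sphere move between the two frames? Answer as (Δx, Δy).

(0.5, -0.3)

From the two frames, the magenta sphere sits at roughly (8.3, 4.1) before and (8.8, 3.8) after.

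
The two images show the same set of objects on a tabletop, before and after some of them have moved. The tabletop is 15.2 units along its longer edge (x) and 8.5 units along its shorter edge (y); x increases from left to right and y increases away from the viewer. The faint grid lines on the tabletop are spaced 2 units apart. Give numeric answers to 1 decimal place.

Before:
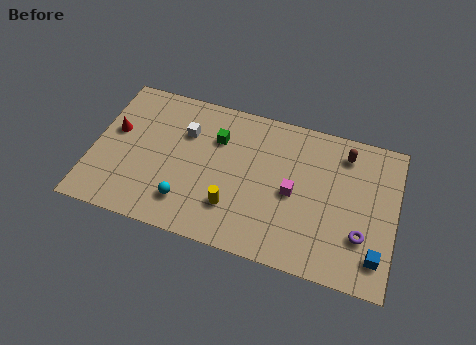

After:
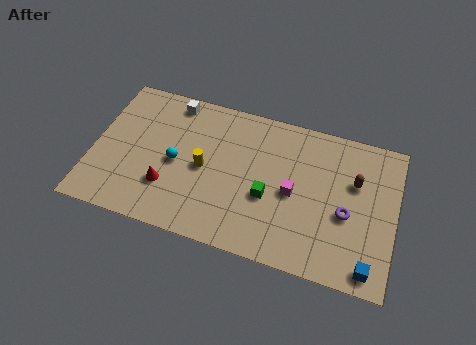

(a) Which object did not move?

the magenta cube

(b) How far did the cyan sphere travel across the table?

2.2

The cyan sphere was near (4.9, 1.9) before and (4.2, 4.0) after, so it travelled √(0.7² + 2.1²) ≈ 2.2 units.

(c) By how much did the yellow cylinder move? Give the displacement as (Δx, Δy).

(-1.6, 1.8)

The yellow cylinder was at about (7.2, 2.3) and moved to about (5.6, 4.1).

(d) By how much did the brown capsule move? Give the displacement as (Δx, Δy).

(0.6, -1.5)

The brown capsule was at about (12.5, 7.0) and moved to about (13.1, 5.5).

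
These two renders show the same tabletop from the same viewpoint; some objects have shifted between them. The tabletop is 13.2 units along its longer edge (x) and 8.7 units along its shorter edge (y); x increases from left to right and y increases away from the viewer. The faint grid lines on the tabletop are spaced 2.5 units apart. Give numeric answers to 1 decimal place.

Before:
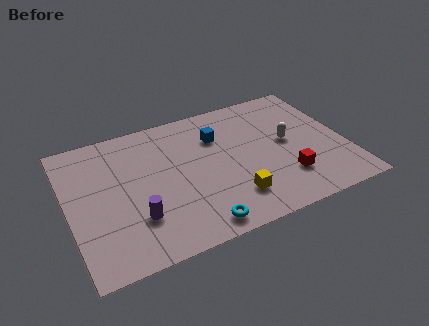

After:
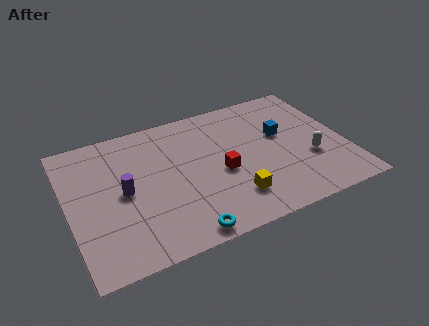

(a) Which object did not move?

the yellow cube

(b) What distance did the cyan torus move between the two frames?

0.7

From (5.7, 1.0) to (5.0, 0.8), the cyan torus covered √(0.7² + 0.2²) ≈ 0.7 units.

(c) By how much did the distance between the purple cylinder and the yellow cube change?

+0.9

Before: roughly 4.5 units apart; after: 5.4. That's 0.9 units further apart.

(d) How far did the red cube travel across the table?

3.3

The red cube was near (10.1, 2.3) before and (7.2, 3.8) after, so it travelled √(2.9² + 1.5²) ≈ 3.3 units.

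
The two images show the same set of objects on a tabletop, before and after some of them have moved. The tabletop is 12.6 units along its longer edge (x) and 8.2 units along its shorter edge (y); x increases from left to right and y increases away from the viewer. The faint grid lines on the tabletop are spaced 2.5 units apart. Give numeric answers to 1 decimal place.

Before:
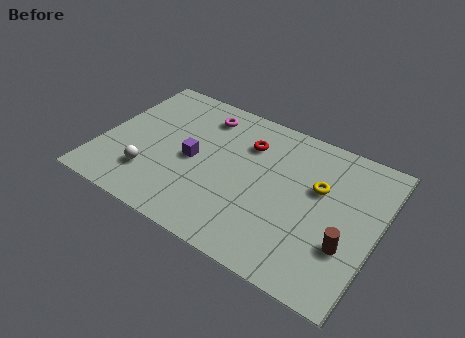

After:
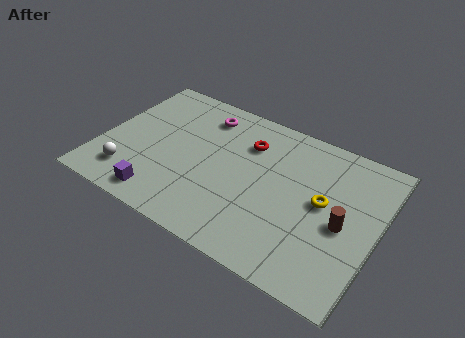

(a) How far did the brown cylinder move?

1.0

The brown cylinder moved from about (11.4, 2.7) to (11.1, 3.7), a distance of √(0.3² + 1.0²) ≈ 1.0.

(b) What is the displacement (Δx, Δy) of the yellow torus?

(0.3, -0.7)

From the two frames, the yellow torus sits at roughly (9.8, 5.1) before and (10.1, 4.4) after.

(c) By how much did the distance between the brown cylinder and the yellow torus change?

-1.7

Before: roughly 2.9 units apart; after: 1.2. That's 1.7 units closer together.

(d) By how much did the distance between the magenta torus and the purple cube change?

+2.9

The distance was about 2.8 in the first image and 5.7 in the second, so they moved 2.9 units further apart.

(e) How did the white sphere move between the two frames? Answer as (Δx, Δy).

(-0.9, -0.4)

The white sphere was at about (2.5, 2.1) and moved to about (1.6, 1.7).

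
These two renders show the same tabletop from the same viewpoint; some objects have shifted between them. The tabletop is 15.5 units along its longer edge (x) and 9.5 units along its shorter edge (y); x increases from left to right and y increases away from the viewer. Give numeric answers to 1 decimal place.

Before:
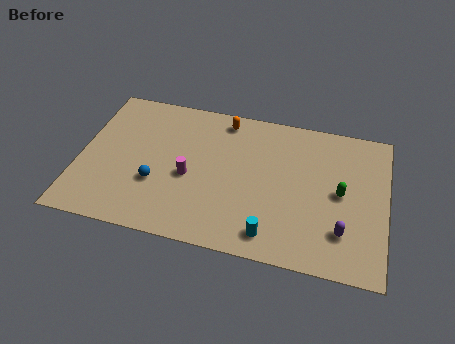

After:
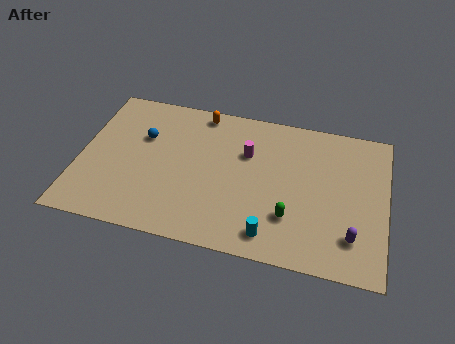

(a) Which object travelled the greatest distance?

the magenta cylinder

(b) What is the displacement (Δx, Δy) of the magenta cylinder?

(2.8, 2.2)

From the two frames, the magenta cylinder sits at roughly (5.6, 4.1) before and (8.4, 6.3) after.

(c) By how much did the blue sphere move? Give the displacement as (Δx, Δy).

(-0.9, 2.9)

From the two frames, the blue sphere sits at roughly (4.0, 3.3) before and (3.1, 6.2) after.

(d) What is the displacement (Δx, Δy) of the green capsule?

(-2.4, -2.1)

From the two frames, the green capsule sits at roughly (13.2, 4.8) before and (10.8, 2.7) after.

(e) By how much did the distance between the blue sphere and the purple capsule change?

+2.1

They were about 9.4 units apart before and 11.5 after — 2.1 units further apart.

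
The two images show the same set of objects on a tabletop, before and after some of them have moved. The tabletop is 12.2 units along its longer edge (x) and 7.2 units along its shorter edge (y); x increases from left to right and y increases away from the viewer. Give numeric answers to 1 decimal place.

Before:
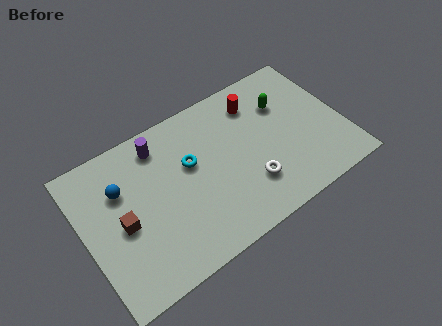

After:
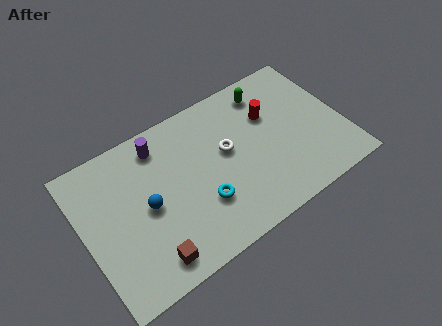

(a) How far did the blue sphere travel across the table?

1.7

From (1.9, 4.9) to (2.9, 3.5), the blue sphere covered √(1.0² + 1.4²) ≈ 1.7 units.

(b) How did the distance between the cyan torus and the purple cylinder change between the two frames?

+2.0

Before: roughly 2.0 units apart; after: 4.0. That's 2.0 units further apart.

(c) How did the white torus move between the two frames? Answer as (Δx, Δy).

(-0.7, 2.1)

The white torus started near (7.5, 2.0) and ended near (6.8, 4.1).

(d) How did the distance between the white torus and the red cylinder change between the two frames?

-1.5

The distance was about 3.8 in the first image and 2.3 in the second, so they moved 1.5 units closer together.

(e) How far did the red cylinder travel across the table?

1.0

The red cylinder was near (8.5, 5.7) before and (9.0, 4.8) after, so it travelled √(0.5² + 0.9²) ≈ 1.0 units.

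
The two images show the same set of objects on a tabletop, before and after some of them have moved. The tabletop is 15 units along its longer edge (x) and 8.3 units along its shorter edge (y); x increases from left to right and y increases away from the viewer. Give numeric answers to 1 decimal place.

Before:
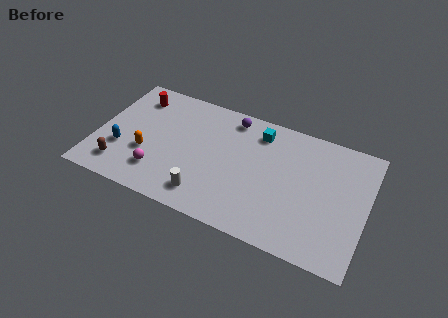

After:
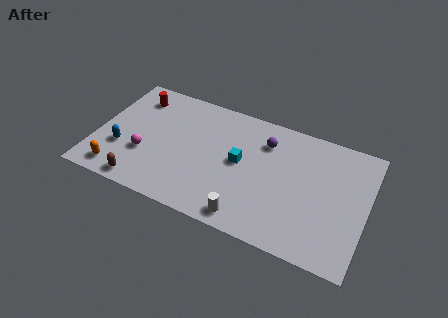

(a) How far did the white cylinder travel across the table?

2.5

The white cylinder was near (6.4, 1.5) before and (8.8, 1.0) after, so it travelled √(2.4² + 0.5²) ≈ 2.5 units.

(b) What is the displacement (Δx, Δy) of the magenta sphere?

(-0.9, 0.9)

The magenta sphere started near (3.7, 2.0) and ended near (2.8, 2.9).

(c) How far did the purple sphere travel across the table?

2.2

From (7.2, 7.2) to (9.2, 6.3), the purple sphere covered √(2.0² + 0.9²) ≈ 2.2 units.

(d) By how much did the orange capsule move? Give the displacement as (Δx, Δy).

(-1.4, -1.8)

From the two frames, the orange capsule sits at roughly (2.9, 3.0) before and (1.5, 1.2) after.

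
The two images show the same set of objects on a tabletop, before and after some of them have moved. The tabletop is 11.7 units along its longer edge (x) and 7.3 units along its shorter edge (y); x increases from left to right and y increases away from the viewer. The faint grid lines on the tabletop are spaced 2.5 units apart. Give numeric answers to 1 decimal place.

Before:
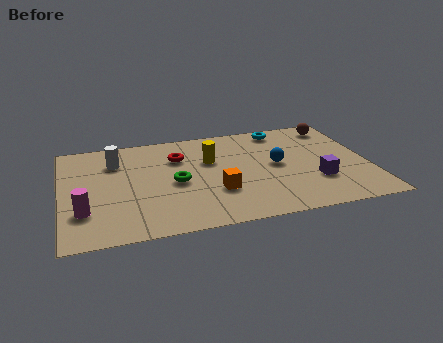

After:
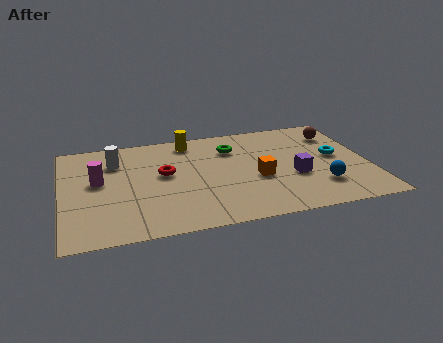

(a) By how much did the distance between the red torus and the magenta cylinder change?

-2.3

Before: roughly 4.8 units apart; after: 2.5. That's 2.3 units closer together.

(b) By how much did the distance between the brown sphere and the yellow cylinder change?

+0.5

The distance was about 5.2 in the first image and 5.7 in the second, so they moved 0.5 units further apart.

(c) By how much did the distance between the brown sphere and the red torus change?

+0.7

The distance was about 6.3 in the first image and 7.0 in the second, so they moved 0.7 units further apart.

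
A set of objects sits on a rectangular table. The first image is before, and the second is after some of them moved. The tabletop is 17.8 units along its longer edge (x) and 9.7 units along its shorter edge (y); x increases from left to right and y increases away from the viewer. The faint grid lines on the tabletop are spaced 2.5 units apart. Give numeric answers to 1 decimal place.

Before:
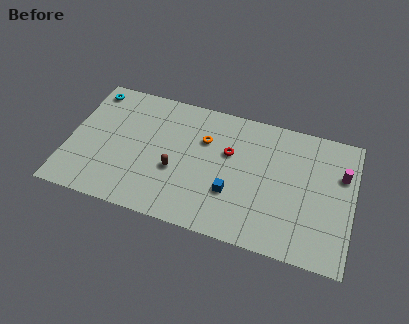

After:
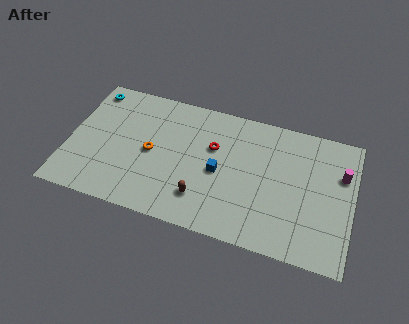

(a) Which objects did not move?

the cyan torus and the magenta cylinder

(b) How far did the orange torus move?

3.7

The orange torus was near (8.4, 6.6) before and (5.2, 4.7) after, so it travelled √(3.2² + 1.9²) ≈ 3.7 units.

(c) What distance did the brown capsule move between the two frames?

2.3

The brown capsule moved from about (6.8, 3.8) to (8.6, 2.3), a distance of √(1.8² + 1.5²) ≈ 2.3.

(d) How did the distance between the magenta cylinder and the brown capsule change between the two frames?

-1.2

They were about 10.6 units apart before and 9.4 after — 1.2 units closer together.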